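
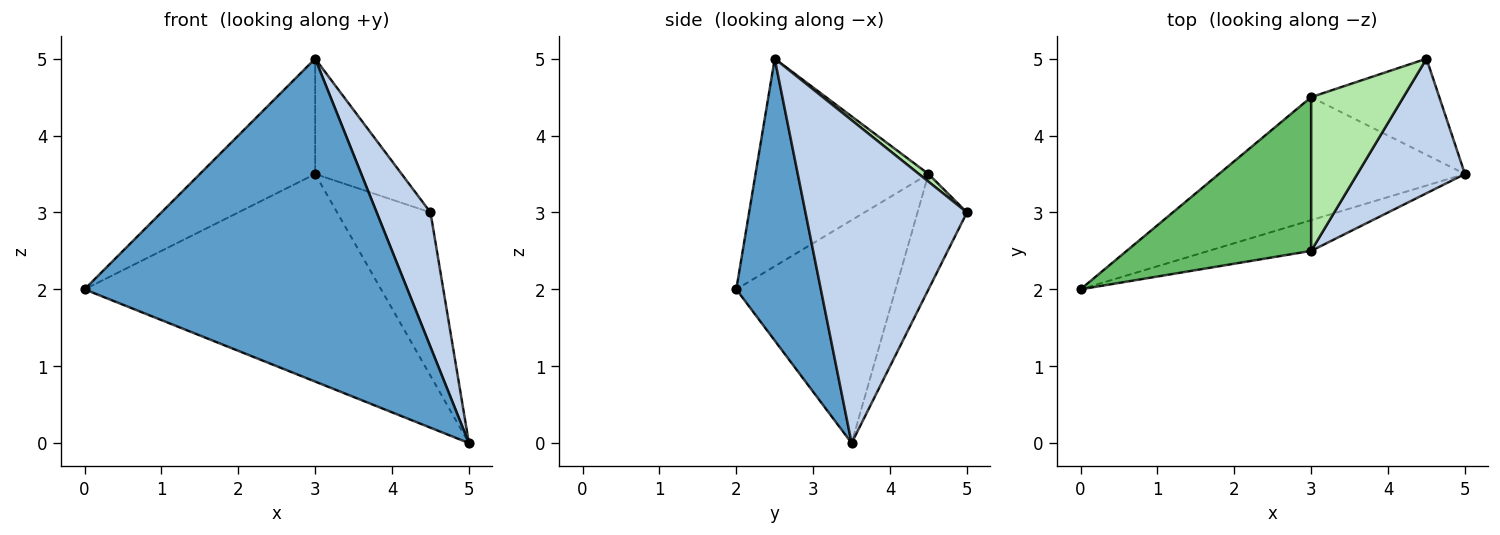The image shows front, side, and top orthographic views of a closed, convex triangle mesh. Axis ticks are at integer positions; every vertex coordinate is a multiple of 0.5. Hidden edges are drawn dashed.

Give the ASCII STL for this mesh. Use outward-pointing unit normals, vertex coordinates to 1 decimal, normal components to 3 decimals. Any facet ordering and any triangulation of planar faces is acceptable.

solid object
 facet normal 0.252 -0.963 -0.092
  outer loop
   vertex 3.0 2.5 5.0
   vertex 0.0 2.0 2.0
   vertex 5.0 3.5 0.0
  endloop
 endfacet
 facet normal 0.905 -0.302 0.302
  outer loop
   vertex 3.0 2.5 5.0
   vertex 5.0 3.5 0.0
   vertex 4.5 5.0 3.0
  endloop
 endfacet
 facet normal -0.419 0.781 -0.463
  outer loop
   vertex 3.0 4.5 3.5
   vertex 5.0 3.5 0.0
   vertex 0.0 2.0 2.0
  endloop
 endfacet
 facet normal -0.415 0.784 -0.461
  outer loop
   vertex 3.0 4.5 3.5
   vertex 4.5 5.0 3.0
   vertex 5.0 3.5 0.0
  endloop
 endfacet
 facet normal -0.669 0.446 0.595
  outer loop
   vertex 3.0 4.5 3.5
   vertex 0.0 2.0 2.0
   vertex 3.0 2.5 5.0
  endloop
 endfacet
 facet normal 0.067 0.599 0.798
  outer loop
   vertex 3.0 4.5 3.5
   vertex 3.0 2.5 5.0
   vertex 4.5 5.0 3.0
  endloop
 endfacet
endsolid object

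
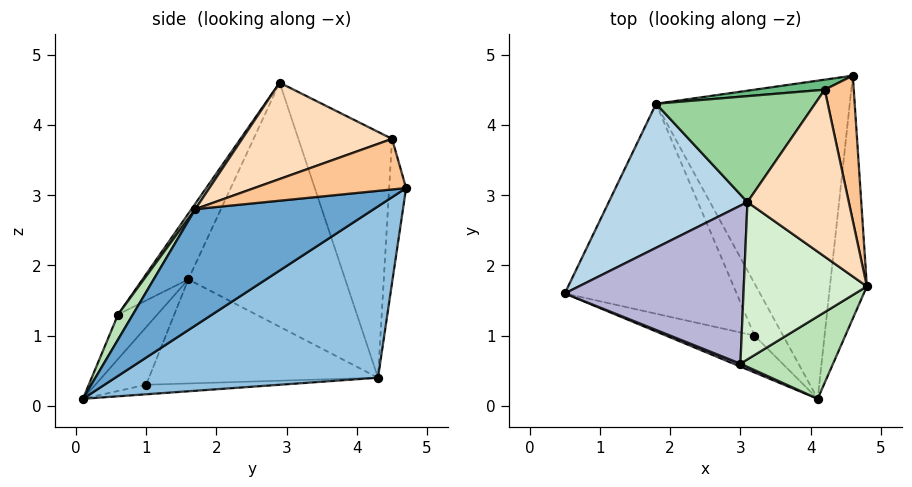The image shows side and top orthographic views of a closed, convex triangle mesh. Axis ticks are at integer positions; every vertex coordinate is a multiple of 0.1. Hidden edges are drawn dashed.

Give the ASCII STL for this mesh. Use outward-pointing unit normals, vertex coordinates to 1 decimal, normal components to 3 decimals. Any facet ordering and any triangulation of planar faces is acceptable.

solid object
 facet normal 0.949 0.093 -0.301
  outer loop
   vertex 4.1 0.1 0.1
   vertex 4.6 4.7 3.1
   vertex 4.8 1.7 2.8
  endloop
 endfacet
 facet normal 0.612 0.384 -0.691
  outer loop
   vertex 1.8 4.3 0.4
   vertex 4.6 4.7 3.1
   vertex 4.1 0.1 0.1
  endloop
 endfacet
 facet normal -0.721 0.559 0.410
  outer loop
   vertex 3.1 2.9 4.6
   vertex 1.8 4.3 0.4
   vertex 0.5 1.6 1.8
  endloop
 endfacet
 facet normal -0.513 -0.338 -0.789
  outer loop
   vertex 3.2 1.0 0.3
   vertex 4.1 0.1 0.1
   vertex 0.5 1.6 1.8
  endloop
 endfacet
 facet normal -0.509 -0.190 -0.840
  outer loop
   vertex 3.2 1.0 0.3
   vertex 0.5 1.6 1.8
   vertex 1.8 4.3 0.4
  endloop
 endfacet
 facet normal -0.314 -0.105 -0.943
  outer loop
   vertex 3.2 1.0 0.3
   vertex 1.8 4.3 0.4
   vertex 4.1 0.1 0.1
  endloop
 endfacet
 facet normal 0.867 0.008 0.498
  outer loop
   vertex 4.2 4.5 3.8
   vertex 4.8 1.7 2.8
   vertex 4.6 4.7 3.1
  endloop
 endfacet
 facet normal 0.685 -0.111 0.720
  outer loop
   vertex 4.2 4.5 3.8
   vertex 3.1 2.9 4.6
   vertex 4.8 1.7 2.8
  endloop
 endfacet
 facet normal -0.258 0.958 0.126
  outer loop
   vertex 4.2 4.5 3.8
   vertex 4.6 4.7 3.1
   vertex 1.8 4.3 0.4
  endloop
 endfacet
 facet normal -0.640 0.647 0.414
  outer loop
   vertex 4.2 4.5 3.8
   vertex 1.8 4.3 0.4
   vertex 3.1 2.9 4.6
  endloop
 endfacet
 facet normal 0.130 -0.867 0.480
  outer loop
   vertex 3.0 0.6 1.3
   vertex 4.1 0.1 0.1
   vertex 4.8 1.7 2.8
  endloop
 endfacet
 facet normal 0.026 -0.820 0.571
  outer loop
   vertex 3.0 0.6 1.3
   vertex 4.8 1.7 2.8
   vertex 3.1 2.9 4.6
  endloop
 endfacet
 facet normal -0.361 -0.931 0.057
  outer loop
   vertex 3.0 0.6 1.3
   vertex 0.5 1.6 1.8
   vertex 4.1 0.1 0.1
  endloop
 endfacet
 facet normal -0.207 -0.800 0.564
  outer loop
   vertex 3.0 0.6 1.3
   vertex 3.1 2.9 4.6
   vertex 0.5 1.6 1.8
  endloop
 endfacet
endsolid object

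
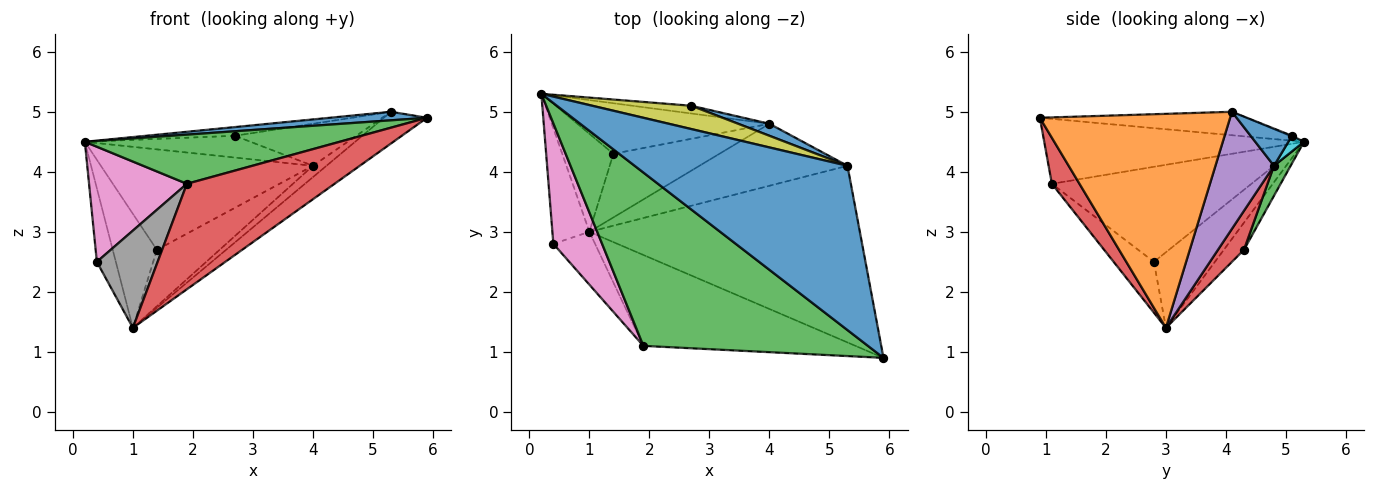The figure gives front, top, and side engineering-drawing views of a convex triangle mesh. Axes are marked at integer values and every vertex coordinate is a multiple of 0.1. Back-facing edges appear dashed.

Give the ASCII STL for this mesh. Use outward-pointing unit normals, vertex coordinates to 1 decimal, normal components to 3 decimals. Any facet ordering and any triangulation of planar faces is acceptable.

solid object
 facet normal -0.109 -0.052 0.993
  outer loop
   vertex 5.3 4.1 5.0
   vertex 0.2 5.3 4.5
   vertex 5.9 0.9 4.9
  endloop
 endfacet
 facet normal 0.614 0.139 -0.777
  outer loop
   vertex 1.0 3.0 1.4
   vertex 5.3 4.1 5.0
   vertex 5.9 0.9 4.9
  endloop
 endfacet
 facet normal -0.268 -0.263 0.927
  outer loop
   vertex 1.9 1.1 3.8
   vertex 5.9 0.9 4.9
   vertex 0.2 5.3 4.5
  endloop
 endfacet
 facet normal 0.140 -0.750 -0.646
  outer loop
   vertex 1.9 1.1 3.8
   vertex 1.0 3.0 1.4
   vertex 5.9 0.9 4.9
  endloop
 endfacet
 facet normal 0.614 0.142 -0.777
  outer loop
   vertex 4.0 4.8 4.1
   vertex 5.3 4.1 5.0
   vertex 1.0 3.0 1.4
  endloop
 endfacet
 facet normal -0.865 0.269 -0.423
  outer loop
   vertex 0.4 2.8 2.5
   vertex 0.2 5.3 4.5
   vertex 1.0 3.0 1.4
  endloop
 endfacet
 facet normal -0.816 -0.400 0.418
  outer loop
   vertex 0.4 2.8 2.5
   vertex 1.9 1.1 3.8
   vertex 0.2 5.3 4.5
  endloop
 endfacet
 facet normal -0.503 -0.759 -0.413
  outer loop
   vertex 0.4 2.8 2.5
   vertex 1.0 3.0 1.4
   vertex 1.9 1.1 3.8
  endloop
 endfacet
 facet normal -0.009 0.350 0.937
  outer loop
   vertex 2.7 5.1 4.6
   vertex 0.2 5.3 4.5
   vertex 5.3 4.1 5.0
  endloop
 endfacet
 facet normal 0.088 0.939 -0.333
  outer loop
   vertex 2.7 5.1 4.6
   vertex 4.0 4.8 4.1
   vertex 0.2 5.3 4.5
  endloop
 endfacet
 facet normal 0.311 0.914 0.261
  outer loop
   vertex 2.7 5.1 4.6
   vertex 5.3 4.1 5.0
   vertex 4.0 4.8 4.1
  endloop
 endfacet
 facet normal -0.327 0.717 -0.616
  outer loop
   vertex 1.4 4.3 2.7
   vertex 1.0 3.0 1.4
   vertex 0.2 5.3 4.5
  endloop
 endfacet
 facet normal 0.070 0.891 -0.448
  outer loop
   vertex 1.4 4.3 2.7
   vertex 0.2 5.3 4.5
   vertex 4.0 4.8 4.1
  endloop
 endfacet
 facet normal 0.265 0.640 -0.721
  outer loop
   vertex 1.4 4.3 2.7
   vertex 4.0 4.8 4.1
   vertex 1.0 3.0 1.4
  endloop
 endfacet
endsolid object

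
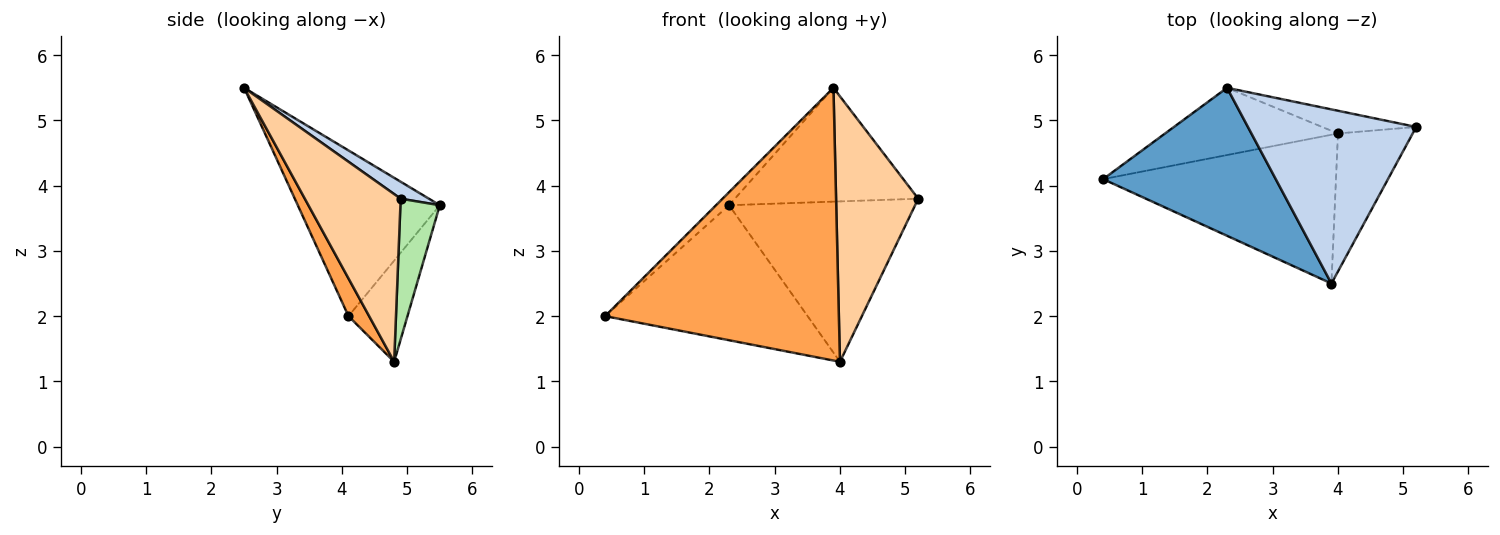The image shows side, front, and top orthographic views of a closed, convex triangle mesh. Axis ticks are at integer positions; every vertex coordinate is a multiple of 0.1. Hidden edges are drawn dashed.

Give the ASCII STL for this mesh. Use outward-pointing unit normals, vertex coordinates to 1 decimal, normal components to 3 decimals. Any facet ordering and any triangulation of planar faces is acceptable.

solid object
 facet normal -0.691 0.063 0.720
  outer loop
   vertex 2.3 5.5 3.7
   vertex 0.4 4.1 2.0
   vertex 3.9 2.5 5.5
  endloop
 endfacet
 facet normal 0.084 0.545 0.834
  outer loop
   vertex 2.3 5.5 3.7
   vertex 3.9 2.5 5.5
   vertex 5.2 4.9 3.8
  endloop
 endfacet
 facet normal 0.077 -0.875 -0.477
  outer loop
   vertex 4.0 4.8 1.3
   vertex 3.9 2.5 5.5
   vertex 0.4 4.1 2.0
  endloop
 endfacet
 facet normal 0.719 -0.617 -0.321
  outer loop
   vertex 4.0 4.8 1.3
   vertex 5.2 4.9 3.8
   vertex 3.9 2.5 5.5
  endloop
 endfacet
 facet normal -0.252 0.866 -0.431
  outer loop
   vertex 4.0 4.8 1.3
   vertex 0.4 4.1 2.0
   vertex 2.3 5.5 3.7
  endloop
 endfacet
 facet normal 0.205 0.969 -0.137
  outer loop
   vertex 4.0 4.8 1.3
   vertex 2.3 5.5 3.7
   vertex 5.2 4.9 3.8
  endloop
 endfacet
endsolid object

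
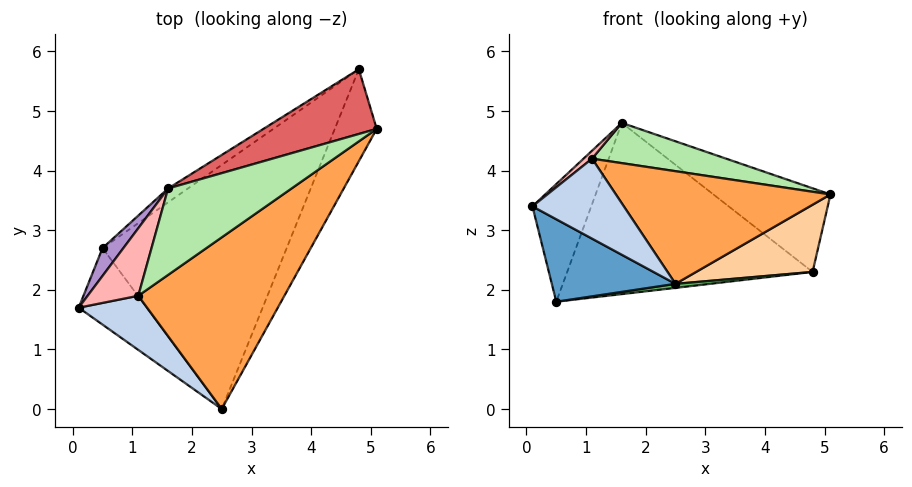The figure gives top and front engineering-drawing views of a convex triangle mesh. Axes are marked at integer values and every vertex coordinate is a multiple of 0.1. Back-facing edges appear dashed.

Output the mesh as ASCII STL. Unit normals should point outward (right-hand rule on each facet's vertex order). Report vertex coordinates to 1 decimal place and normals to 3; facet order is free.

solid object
 facet normal -0.664 -0.548 -0.509
  outer loop
   vertex 0.5 2.7 1.8
   vertex 2.5 0.0 2.1
   vertex 0.1 1.7 3.4
  endloop
 endfacet
 facet normal -0.272 -0.797 0.539
  outer loop
   vertex 1.1 1.9 4.2
   vertex 0.1 1.7 3.4
   vertex 2.5 0.0 2.1
  endloop
 endfacet
 facet normal 0.454 -0.489 0.745
  outer loop
   vertex 1.1 1.9 4.2
   vertex 2.5 0.0 2.1
   vertex 5.1 4.7 3.6
  endloop
 endfacet
 facet normal 0.837 -0.322 -0.441
  outer loop
   vertex 4.8 5.7 2.3
   vertex 5.1 4.7 3.6
   vertex 2.5 0.0 2.1
  endloop
 endfacet
 facet normal 0.127 -0.016 -0.992
  outer loop
   vertex 4.8 5.7 2.3
   vertex 2.5 0.0 2.1
   vertex 0.5 2.7 1.8
  endloop
 endfacet
 facet normal 0.396 -0.388 0.832
  outer loop
   vertex 1.6 3.7 4.8
   vertex 1.1 1.9 4.2
   vertex 5.1 4.7 3.6
  endloop
 endfacet
 facet normal -0.016 0.791 0.612
  outer loop
   vertex 1.6 3.7 4.8
   vertex 5.1 4.7 3.6
   vertex 4.8 5.7 2.3
  endloop
 endfacet
 facet normal -0.611 -0.093 0.786
  outer loop
   vertex 1.6 3.7 4.8
   vertex 0.1 1.7 3.4
   vertex 1.1 1.9 4.2
  endloop
 endfacet
 facet normal -0.834 0.537 0.127
  outer loop
   vertex 1.6 3.7 4.8
   vertex 0.5 2.7 1.8
   vertex 0.1 1.7 3.4
  endloop
 endfacet
 facet normal -0.566 0.822 -0.067
  outer loop
   vertex 1.6 3.7 4.8
   vertex 4.8 5.7 2.3
   vertex 0.5 2.7 1.8
  endloop
 endfacet
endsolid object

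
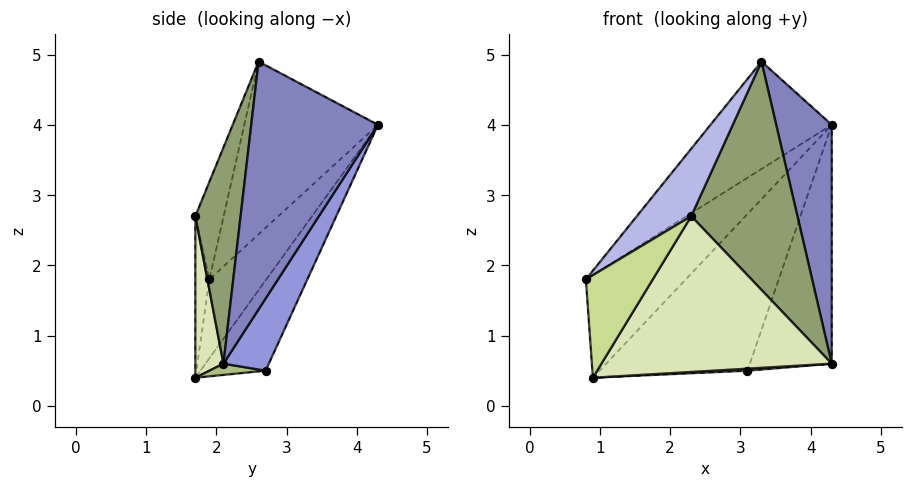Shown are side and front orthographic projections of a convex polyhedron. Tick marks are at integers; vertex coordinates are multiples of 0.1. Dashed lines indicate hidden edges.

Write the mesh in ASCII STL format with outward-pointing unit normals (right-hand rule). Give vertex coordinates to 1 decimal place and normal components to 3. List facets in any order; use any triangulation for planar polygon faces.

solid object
 facet normal -0.677 0.614 0.407
  outer loop
   vertex 3.3 2.6 4.9
   vertex 4.3 4.3 4.0
   vertex 0.8 1.9 1.8
  endloop
 endfacet
 facet normal 0.887 -0.388 0.251
  outer loop
   vertex 3.3 2.6 4.9
   vertex 4.3 2.1 0.6
   vertex 4.3 4.3 4.0
  endloop
 endfacet
 facet normal 0.422 0.761 -0.493
  outer loop
   vertex 3.1 2.7 0.5
   vertex 4.3 4.3 4.0
   vertex 4.3 2.1 0.6
  endloop
 endfacet
 facet normal -0.401 -0.770 0.497
  outer loop
   vertex 2.3 1.7 2.7
   vertex 3.3 2.6 4.9
   vertex 0.8 1.9 1.8
  endloop
 endfacet
 facet normal 0.385 -0.902 0.194
  outer loop
   vertex 2.3 1.7 2.7
   vertex 4.3 2.1 0.6
   vertex 3.3 2.6 4.9
  endloop
 endfacet
 facet normal 0.063 -0.040 -0.997
  outer loop
   vertex 0.9 1.7 0.4
   vertex 3.1 2.7 0.5
   vertex 4.3 2.1 0.6
  endloop
 endfacet
 facet normal -0.204 -0.971 0.124
  outer loop
   vertex 0.9 1.7 0.4
   vertex 2.3 1.7 2.7
   vertex 0.8 1.9 1.8
  endloop
 endfacet
 facet normal 0.121 -0.990 -0.074
  outer loop
   vertex 0.9 1.7 0.4
   vertex 4.3 2.1 0.6
   vertex 2.3 1.7 2.7
  endloop
 endfacet
 facet normal -0.489 0.858 -0.157
  outer loop
   vertex 0.9 1.7 0.4
   vertex 0.8 1.9 1.8
   vertex 4.3 4.3 4.0
  endloop
 endfacet
 facet normal -0.388 0.881 -0.270
  outer loop
   vertex 0.9 1.7 0.4
   vertex 4.3 4.3 4.0
   vertex 3.1 2.7 0.5
  endloop
 endfacet
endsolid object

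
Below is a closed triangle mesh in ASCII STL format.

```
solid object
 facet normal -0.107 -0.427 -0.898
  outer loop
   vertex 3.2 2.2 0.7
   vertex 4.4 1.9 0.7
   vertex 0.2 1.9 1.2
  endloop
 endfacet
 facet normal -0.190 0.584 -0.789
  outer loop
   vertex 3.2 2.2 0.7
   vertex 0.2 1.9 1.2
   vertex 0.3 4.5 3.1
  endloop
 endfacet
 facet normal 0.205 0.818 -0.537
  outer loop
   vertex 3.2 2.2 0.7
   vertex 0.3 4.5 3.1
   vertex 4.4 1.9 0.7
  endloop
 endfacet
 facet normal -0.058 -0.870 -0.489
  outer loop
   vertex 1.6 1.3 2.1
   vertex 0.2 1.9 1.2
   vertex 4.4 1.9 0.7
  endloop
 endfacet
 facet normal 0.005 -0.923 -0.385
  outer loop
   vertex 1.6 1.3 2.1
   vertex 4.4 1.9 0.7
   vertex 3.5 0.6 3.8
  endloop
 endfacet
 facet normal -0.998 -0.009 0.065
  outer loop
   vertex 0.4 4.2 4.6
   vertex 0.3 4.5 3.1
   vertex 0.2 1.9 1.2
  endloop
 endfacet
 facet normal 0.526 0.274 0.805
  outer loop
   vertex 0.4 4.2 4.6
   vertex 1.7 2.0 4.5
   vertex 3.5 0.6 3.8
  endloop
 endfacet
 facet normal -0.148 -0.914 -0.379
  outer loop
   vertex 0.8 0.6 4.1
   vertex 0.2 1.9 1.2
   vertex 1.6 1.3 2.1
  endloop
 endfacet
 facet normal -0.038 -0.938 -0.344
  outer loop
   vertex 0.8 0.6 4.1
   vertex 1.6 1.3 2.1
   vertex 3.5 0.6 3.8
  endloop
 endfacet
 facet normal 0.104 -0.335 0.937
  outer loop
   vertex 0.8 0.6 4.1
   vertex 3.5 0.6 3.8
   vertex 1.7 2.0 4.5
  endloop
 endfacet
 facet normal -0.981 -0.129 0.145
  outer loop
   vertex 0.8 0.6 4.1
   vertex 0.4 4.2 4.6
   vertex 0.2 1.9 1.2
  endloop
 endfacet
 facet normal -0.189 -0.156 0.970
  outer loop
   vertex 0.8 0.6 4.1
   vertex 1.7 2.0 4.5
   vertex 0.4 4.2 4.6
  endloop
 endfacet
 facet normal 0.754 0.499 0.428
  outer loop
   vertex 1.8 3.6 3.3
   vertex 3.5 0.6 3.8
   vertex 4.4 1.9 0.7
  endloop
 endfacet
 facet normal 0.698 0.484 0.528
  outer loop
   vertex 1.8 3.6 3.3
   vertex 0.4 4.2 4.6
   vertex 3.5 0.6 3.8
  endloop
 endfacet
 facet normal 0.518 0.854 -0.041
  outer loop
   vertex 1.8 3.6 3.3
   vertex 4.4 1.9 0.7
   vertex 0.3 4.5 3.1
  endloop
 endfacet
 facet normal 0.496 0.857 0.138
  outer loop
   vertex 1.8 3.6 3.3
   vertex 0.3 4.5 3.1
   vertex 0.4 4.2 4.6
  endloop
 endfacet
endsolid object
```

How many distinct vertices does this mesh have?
10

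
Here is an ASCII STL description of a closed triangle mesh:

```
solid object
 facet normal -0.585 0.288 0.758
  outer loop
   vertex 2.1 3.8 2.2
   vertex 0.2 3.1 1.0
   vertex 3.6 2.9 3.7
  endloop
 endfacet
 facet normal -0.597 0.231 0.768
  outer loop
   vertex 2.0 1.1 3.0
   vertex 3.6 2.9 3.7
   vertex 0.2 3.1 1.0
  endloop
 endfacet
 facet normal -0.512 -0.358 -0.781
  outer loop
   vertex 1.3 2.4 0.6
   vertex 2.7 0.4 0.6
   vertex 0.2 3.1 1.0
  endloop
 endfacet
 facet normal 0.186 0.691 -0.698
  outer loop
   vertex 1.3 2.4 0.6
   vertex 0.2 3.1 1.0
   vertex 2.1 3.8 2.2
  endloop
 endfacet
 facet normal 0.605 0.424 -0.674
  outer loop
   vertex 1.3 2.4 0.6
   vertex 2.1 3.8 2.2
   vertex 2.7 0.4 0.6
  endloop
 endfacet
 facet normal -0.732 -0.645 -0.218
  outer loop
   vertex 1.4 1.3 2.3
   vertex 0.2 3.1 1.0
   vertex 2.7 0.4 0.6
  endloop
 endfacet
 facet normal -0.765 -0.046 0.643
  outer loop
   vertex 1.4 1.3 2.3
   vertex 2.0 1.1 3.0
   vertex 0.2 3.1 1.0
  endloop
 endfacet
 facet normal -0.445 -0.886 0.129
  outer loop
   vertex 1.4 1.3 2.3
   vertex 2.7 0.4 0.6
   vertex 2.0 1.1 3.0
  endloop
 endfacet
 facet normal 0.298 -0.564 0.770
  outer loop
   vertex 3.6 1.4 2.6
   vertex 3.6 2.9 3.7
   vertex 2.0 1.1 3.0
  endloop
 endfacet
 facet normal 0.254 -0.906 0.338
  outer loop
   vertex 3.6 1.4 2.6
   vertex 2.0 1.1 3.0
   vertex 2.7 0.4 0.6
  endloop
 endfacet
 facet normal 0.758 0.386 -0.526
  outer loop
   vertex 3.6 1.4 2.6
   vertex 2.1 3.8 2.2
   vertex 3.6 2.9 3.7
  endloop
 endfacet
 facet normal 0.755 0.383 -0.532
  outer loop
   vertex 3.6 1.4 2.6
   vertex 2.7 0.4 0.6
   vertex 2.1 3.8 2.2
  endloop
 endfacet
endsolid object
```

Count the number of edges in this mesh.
18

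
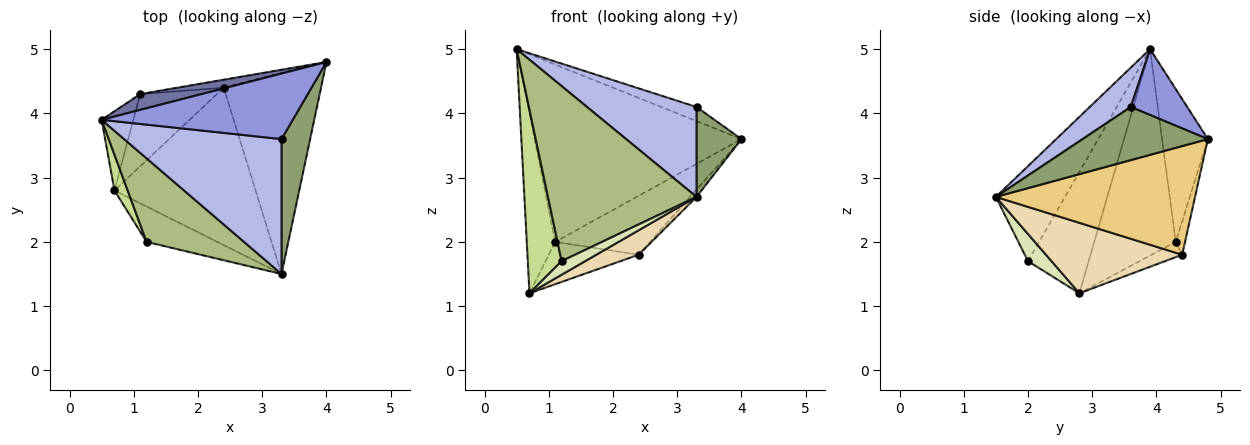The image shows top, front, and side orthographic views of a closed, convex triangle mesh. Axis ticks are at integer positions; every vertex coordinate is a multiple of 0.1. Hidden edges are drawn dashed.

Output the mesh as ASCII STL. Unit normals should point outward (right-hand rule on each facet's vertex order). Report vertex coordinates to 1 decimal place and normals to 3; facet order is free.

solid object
 facet normal -0.215 0.973 0.087
  outer loop
   vertex 1.1 4.3 2.0
   vertex 0.5 3.9 5.0
   vertex 4.0 4.8 3.6
  endloop
 endfacet
 facet normal -0.935 0.326 -0.143
  outer loop
   vertex 1.1 4.3 2.0
   vertex 0.7 2.8 1.2
   vertex 0.5 3.9 5.0
  endloop
 endfacet
 facet normal 0.319 0.200 0.926
  outer loop
   vertex 3.3 3.6 4.1
   vertex 4.0 4.8 3.6
   vertex 0.5 3.9 5.0
  endloop
 endfacet
 facet normal 0.204 -0.543 0.815
  outer loop
   vertex 3.3 3.6 4.1
   vertex 0.5 3.9 5.0
   vertex 3.3 1.5 2.7
  endloop
 endfacet
 facet normal 0.840 -0.301 0.452
  outer loop
   vertex 3.3 3.6 4.1
   vertex 3.3 1.5 2.7
   vertex 4.0 4.8 3.6
  endloop
 endfacet
 facet normal -0.387 -0.832 0.397
  outer loop
   vertex 1.2 2.0 1.7
   vertex 3.3 1.5 2.7
   vertex 0.5 3.9 5.0
  endloop
 endfacet
 facet normal -0.870 -0.484 0.094
  outer loop
   vertex 1.2 2.0 1.7
   vertex 0.5 3.9 5.0
   vertex 0.7 2.8 1.2
  endloop
 endfacet
 facet normal 0.338 -0.338 -0.878
  outer loop
   vertex 1.2 2.0 1.7
   vertex 0.7 2.8 1.2
   vertex 3.3 1.5 2.7
  endloop
 endfacet
 facet normal -0.096 0.986 -0.133
  outer loop
   vertex 2.4 4.4 1.8
   vertex 1.1 4.3 2.0
   vertex 4.0 4.8 3.6
  endloop
 endfacet
 facet normal -0.169 0.499 -0.850
  outer loop
   vertex 2.4 4.4 1.8
   vertex 0.7 2.8 1.2
   vertex 1.1 4.3 2.0
  endloop
 endfacet
 facet normal 0.745 0.024 -0.667
  outer loop
   vertex 2.4 4.4 1.8
   vertex 4.0 4.8 3.6
   vertex 3.3 1.5 2.7
  endloop
 endfacet
 facet normal 0.442 -0.138 -0.886
  outer loop
   vertex 2.4 4.4 1.8
   vertex 3.3 1.5 2.7
   vertex 0.7 2.8 1.2
  endloop
 endfacet
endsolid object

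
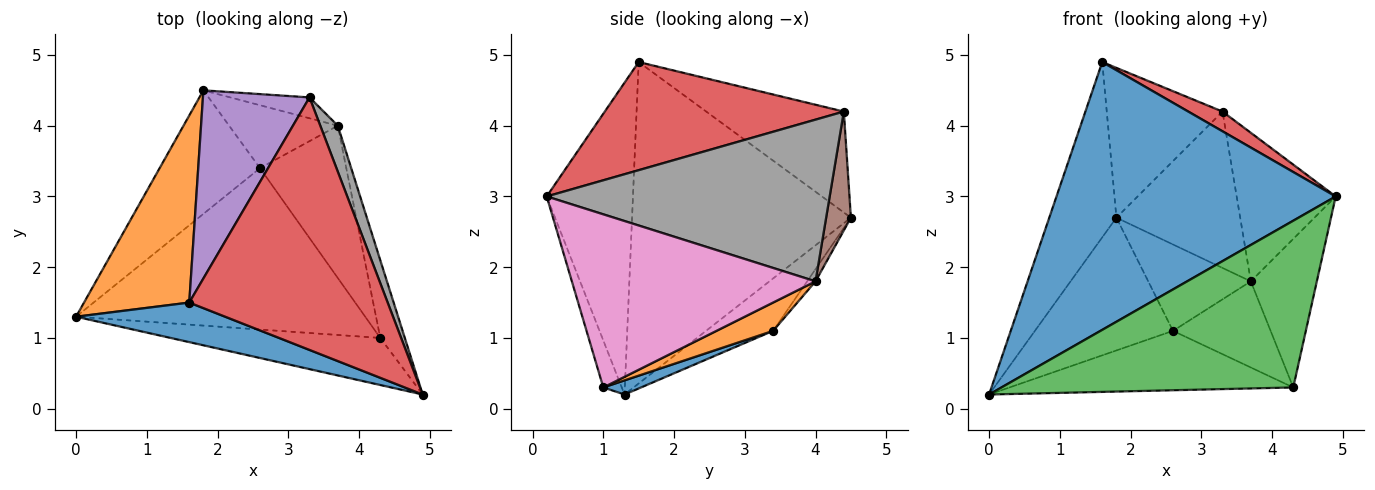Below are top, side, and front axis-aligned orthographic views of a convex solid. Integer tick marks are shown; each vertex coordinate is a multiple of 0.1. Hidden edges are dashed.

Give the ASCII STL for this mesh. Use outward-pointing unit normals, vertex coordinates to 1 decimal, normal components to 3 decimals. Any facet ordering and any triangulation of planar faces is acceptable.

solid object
 facet normal -0.292 -0.946 0.140
  outer loop
   vertex 1.6 1.5 4.9
   vertex 0.0 1.3 0.2
   vertex 4.9 0.2 3.0
  endloop
 endfacet
 facet normal -0.912 0.280 0.299
  outer loop
   vertex 1.6 1.5 4.9
   vertex 1.8 4.5 2.7
   vertex 0.0 1.3 0.2
  endloop
 endfacet
 facet normal -0.061 -0.961 -0.271
  outer loop
   vertex 4.3 1.0 0.3
   vertex 4.9 0.2 3.0
   vertex 0.0 1.3 0.2
  endloop
 endfacet
 facet normal 0.477 -0.068 0.876
  outer loop
   vertex 3.3 4.4 4.2
   vertex 1.6 1.5 4.9
   vertex 4.9 0.2 3.0
  endloop
 endfacet
 facet normal -0.595 0.501 0.629
  outer loop
   vertex 3.3 4.4 4.2
   vertex 1.8 4.5 2.7
   vertex 1.6 1.5 4.9
  endloop
 endfacet
 facet normal 0.194 0.972 -0.130
  outer loop
   vertex 3.7 4.0 1.8
   vertex 1.8 4.5 2.7
   vertex 3.3 4.4 4.2
  endloop
 endfacet
 facet normal 0.956 0.259 -0.136
  outer loop
   vertex 3.7 4.0 1.8
   vertex 4.9 0.2 3.0
   vertex 4.3 1.0 0.3
  endloop
 endfacet
 facet normal 0.939 0.329 0.102
  outer loop
   vertex 3.7 4.0 1.8
   vertex 3.3 4.4 4.2
   vertex 4.9 0.2 3.0
  endloop
 endfacet
 facet normal -0.335 0.690 -0.642
  outer loop
   vertex 2.6 3.4 1.1
   vertex 0.0 1.3 0.2
   vertex 1.8 4.5 2.7
  endloop
 endfacet
 facet normal -0.066 0.807 -0.588
  outer loop
   vertex 2.6 3.4 1.1
   vertex 1.8 4.5 2.7
   vertex 3.7 4.0 1.8
  endloop
 endfacet
 facet normal 0.046 0.345 -0.937
  outer loop
   vertex 2.6 3.4 1.1
   vertex 4.3 1.0 0.3
   vertex 0.0 1.3 0.2
  endloop
 endfacet
 facet normal 0.274 0.473 -0.837
  outer loop
   vertex 2.6 3.4 1.1
   vertex 3.7 4.0 1.8
   vertex 4.3 1.0 0.3
  endloop
 endfacet
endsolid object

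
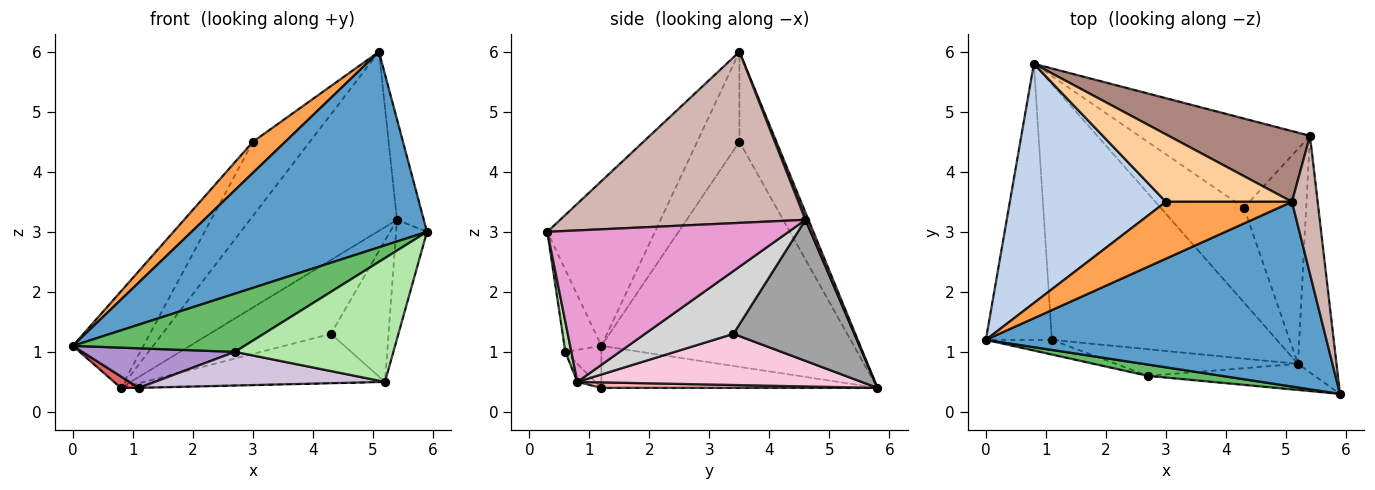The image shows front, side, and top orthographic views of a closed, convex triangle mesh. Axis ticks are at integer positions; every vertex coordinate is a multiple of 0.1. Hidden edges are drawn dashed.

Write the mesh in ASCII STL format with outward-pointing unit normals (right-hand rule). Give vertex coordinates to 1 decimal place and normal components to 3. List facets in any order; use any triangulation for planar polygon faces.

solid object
 facet normal -0.315 -0.690 0.652
  outer loop
   vertex 5.1 3.5 6.0
   vertex 0.0 1.2 1.1
   vertex 5.9 0.3 3.0
  endloop
 endfacet
 facet normal -0.801 0.224 0.555
  outer loop
   vertex 3.0 3.5 4.5
   vertex 0.8 5.8 0.4
   vertex 0.0 1.2 1.1
  endloop
 endfacet
 facet normal -0.531 -0.406 0.744
  outer loop
   vertex 3.0 3.5 4.5
   vertex 0.0 1.2 1.1
   vertex 5.1 3.5 6.0
  endloop
 endfacet
 facet normal -0.433 0.667 0.606
  outer loop
   vertex 3.0 3.5 4.5
   vertex 5.1 3.5 6.0
   vertex 0.8 5.8 0.4
  endloop
 endfacet
 facet normal -0.207 -0.961 0.186
  outer loop
   vertex 2.7 0.6 1.0
   vertex 5.9 0.3 3.0
   vertex 0.0 1.2 1.1
  endloop
 endfacet
 facet normal 0.037 -0.978 -0.206
  outer loop
   vertex 2.7 0.6 1.0
   vertex 5.2 0.8 0.5
   vertex 5.9 0.3 3.0
  endloop
 endfacet
 facet normal -0.537 -0.035 -0.843
  outer loop
   vertex 1.1 1.2 0.4
   vertex 0.0 1.2 1.1
   vertex 0.8 5.8 0.4
  endloop
 endfacet
 facet normal 0.025 0.002 -1.000
  outer loop
   vertex 1.1 1.2 0.4
   vertex 0.8 5.8 0.4
   vertex 5.2 0.8 0.5
  endloop
 endfacet
 facet normal -0.216 -0.915 -0.339
  outer loop
   vertex 1.1 1.2 0.4
   vertex 2.7 0.6 1.0
   vertex 0.0 1.2 1.1
  endloop
 endfacet
 facet normal -0.061 -0.783 -0.619
  outer loop
   vertex 1.1 1.2 0.4
   vertex 5.2 0.8 0.5
   vertex 2.7 0.6 1.0
  endloop
 endfacet
 facet normal 0.019 0.930 0.367
  outer loop
   vertex 5.4 4.6 3.2
   vertex 0.8 5.8 0.4
   vertex 5.1 3.5 6.0
  endloop
 endfacet
 facet normal 0.983 0.107 0.148
  outer loop
   vertex 5.4 4.6 3.2
   vertex 5.1 3.5 6.0
   vertex 5.9 0.3 3.0
  endloop
 endfacet
 facet normal 0.962 0.123 -0.245
  outer loop
   vertex 5.4 4.6 3.2
   vertex 5.9 0.3 3.0
   vertex 5.2 0.8 0.5
  endloop
 endfacet
 facet normal 0.478 0.405 -0.779
  outer loop
   vertex 4.3 3.4 1.3
   vertex 5.2 0.8 0.5
   vertex 0.8 5.8 0.4
  endloop
 endfacet
 facet normal 0.536 0.538 -0.650
  outer loop
   vertex 4.3 3.4 1.3
   vertex 0.8 5.8 0.4
   vertex 5.4 4.6 3.2
  endloop
 endfacet
 facet normal 0.645 0.420 -0.639
  outer loop
   vertex 4.3 3.4 1.3
   vertex 5.4 4.6 3.2
   vertex 5.2 0.8 0.5
  endloop
 endfacet
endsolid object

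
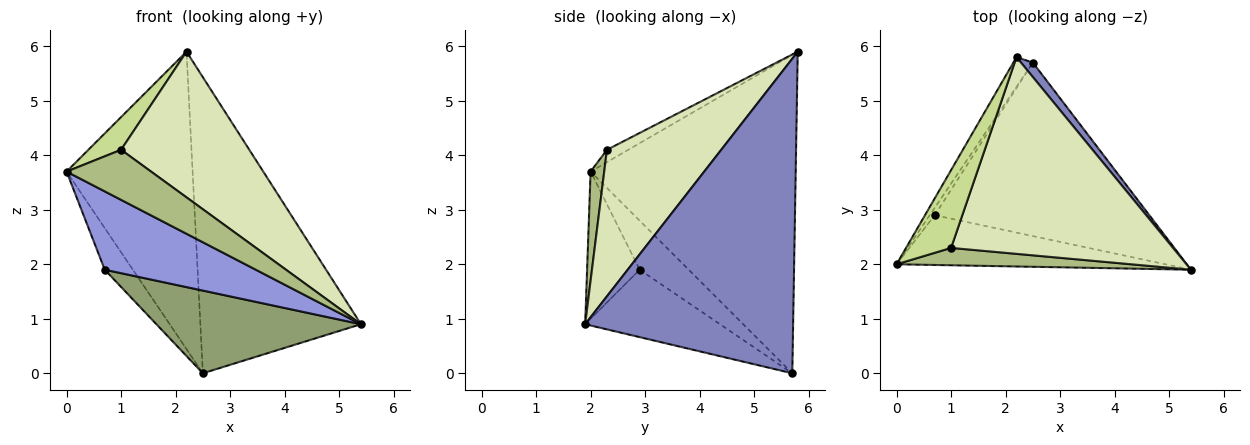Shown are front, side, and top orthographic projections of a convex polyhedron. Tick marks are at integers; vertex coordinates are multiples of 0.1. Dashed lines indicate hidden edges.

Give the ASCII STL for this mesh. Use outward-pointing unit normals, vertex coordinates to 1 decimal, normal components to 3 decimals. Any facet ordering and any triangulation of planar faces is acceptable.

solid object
 facet normal -0.851 0.523 -0.052
  outer loop
   vertex 2.5 5.7 0.0
   vertex 0.0 2.0 3.7
   vertex 2.2 5.8 5.9
  endloop
 endfacet
 facet normal 0.791 0.611 0.030
  outer loop
   vertex 2.5 5.7 0.0
   vertex 2.2 5.8 5.9
   vertex 5.4 1.9 0.9
  endloop
 endfacet
 facet normal -0.282 -0.810 -0.515
  outer loop
   vertex 0.7 2.9 1.9
   vertex 5.4 1.9 0.9
   vertex 0.0 2.0 3.7
  endloop
 endfacet
 facet normal -0.864 0.496 -0.088
  outer loop
   vertex 0.7 2.9 1.9
   vertex 0.0 2.0 3.7
   vertex 2.5 5.7 0.0
  endloop
 endfacet
 facet normal -0.273 -0.414 -0.868
  outer loop
   vertex 0.7 2.9 1.9
   vertex 2.5 5.7 0.0
   vertex 5.4 1.9 0.9
  endloop
 endfacet
 facet normal 0.151 -0.934 0.324
  outer loop
   vertex 1.0 2.3 4.1
   vertex 0.0 2.0 3.7
   vertex 5.4 1.9 0.9
  endloop
 endfacet
 facet normal -0.245 -0.376 0.894
  outer loop
   vertex 1.0 2.3 4.1
   vertex 2.2 5.8 5.9
   vertex 0.0 2.0 3.7
  endloop
 endfacet
 facet normal 0.469 -0.526 0.710
  outer loop
   vertex 1.0 2.3 4.1
   vertex 5.4 1.9 0.9
   vertex 2.2 5.8 5.9
  endloop
 endfacet
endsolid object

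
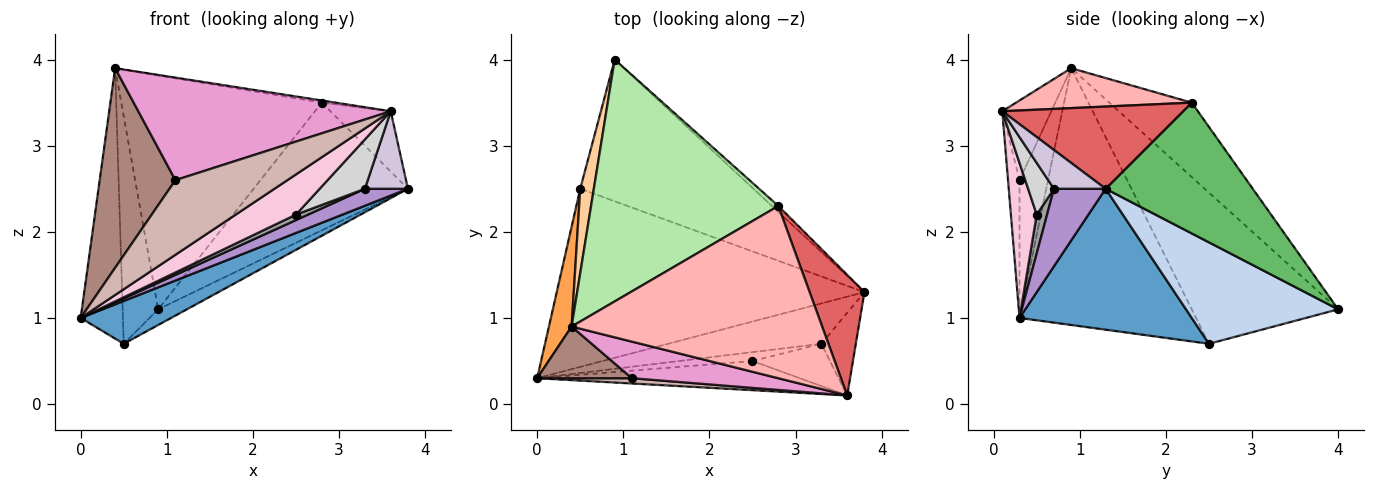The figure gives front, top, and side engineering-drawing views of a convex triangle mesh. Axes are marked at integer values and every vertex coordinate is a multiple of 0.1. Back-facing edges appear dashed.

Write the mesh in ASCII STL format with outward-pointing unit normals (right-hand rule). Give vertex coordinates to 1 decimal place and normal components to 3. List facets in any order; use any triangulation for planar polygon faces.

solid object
 facet normal 0.407 -0.214 -0.888
  outer loop
   vertex 0.5 2.5 0.7
   vertex 3.8 1.3 2.5
   vertex 0.0 0.3 1.0
  endloop
 endfacet
 facet normal 0.503 0.095 -0.859
  outer loop
   vertex 0.5 2.5 0.7
   vertex 0.9 4.0 1.1
   vertex 3.8 1.3 2.5
  endloop
 endfacet
 facet normal -0.969 0.232 0.086
  outer loop
   vertex 0.5 2.5 0.7
   vertex 0.0 0.3 1.0
   vertex 0.4 0.9 3.9
  endloop
 endfacet
 facet normal -0.968 0.235 0.087
  outer loop
   vertex 0.5 2.5 0.7
   vertex 0.4 0.9 3.9
   vertex 0.9 4.0 1.1
  endloop
 endfacet
 facet normal 0.690 0.723 -0.034
  outer loop
   vertex 2.8 2.3 3.5
   vertex 3.8 1.3 2.5
   vertex 0.9 4.0 1.1
  endloop
 endfacet
 facet normal -0.275 0.669 0.691
  outer loop
   vertex 2.8 2.3 3.5
   vertex 0.9 4.0 1.1
   vertex 0.4 0.9 3.9
  endloop
 endfacet
 facet normal 0.802 0.267 0.535
  outer loop
   vertex 2.8 2.3 3.5
   vertex 3.6 0.1 3.4
   vertex 3.8 1.3 2.5
  endloop
 endfacet
 facet normal 0.157 0.012 0.987
  outer loop
   vertex 2.8 2.3 3.5
   vertex 0.4 0.9 3.9
   vertex 3.6 0.1 3.4
  endloop
 endfacet
 facet normal 0.422 -0.352 -0.835
  outer loop
   vertex 3.3 0.7 2.5
   vertex 0.0 0.3 1.0
   vertex 3.8 1.3 2.5
  endloop
 endfacet
 facet normal 0.634 -0.529 -0.564
  outer loop
   vertex 3.3 0.7 2.5
   vertex 3.8 1.3 2.5
   vertex 3.6 0.1 3.4
  endloop
 endfacet
 facet normal -0.342 -0.910 0.235
  outer loop
   vertex 1.1 0.3 2.6
   vertex 0.4 0.9 3.9
   vertex 0.0 0.3 1.0
  endloop
 endfacet
 facet normal -0.102 -0.992 0.070
  outer loop
   vertex 1.1 0.3 2.6
   vertex 0.0 0.3 1.0
   vertex 3.6 0.1 3.4
  endloop
 endfacet
 facet normal -0.180 -0.926 0.331
  outer loop
   vertex 1.1 0.3 2.6
   vertex 3.6 0.1 3.4
   vertex 0.4 0.9 3.9
  endloop
 endfacet
 facet normal 0.328 -0.764 -0.555
  outer loop
   vertex 2.5 0.5 2.2
   vertex 3.6 0.1 3.4
   vertex 0.0 0.3 1.0
  endloop
 endfacet
 facet normal 0.411 -0.479 -0.776
  outer loop
   vertex 2.5 0.5 2.2
   vertex 0.0 0.3 1.0
   vertex 3.3 0.7 2.5
  endloop
 endfacet
 facet normal 0.398 -0.697 -0.597
  outer loop
   vertex 2.5 0.5 2.2
   vertex 3.3 0.7 2.5
   vertex 3.6 0.1 3.4
  endloop
 endfacet
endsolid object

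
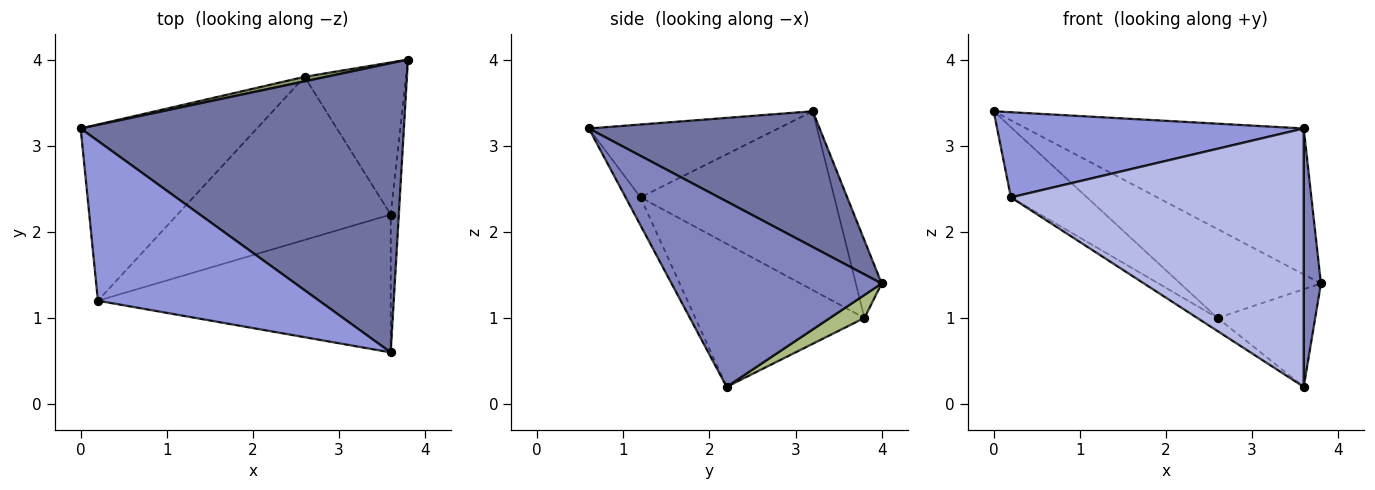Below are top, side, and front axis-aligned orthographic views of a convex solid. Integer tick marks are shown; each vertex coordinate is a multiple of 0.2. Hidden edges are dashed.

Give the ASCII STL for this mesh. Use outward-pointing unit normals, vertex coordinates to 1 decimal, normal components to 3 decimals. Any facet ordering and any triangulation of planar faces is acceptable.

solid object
 facet normal 0.351 0.422 0.836
  outer loop
   vertex 3.6 0.6 3.2
   vertex 3.8 4.0 1.4
   vertex 0.0 3.2 3.4
  endloop
 endfacet
 facet normal 0.996 -0.082 -0.044
  outer loop
   vertex 3.6 2.2 0.2
   vertex 3.8 4.0 1.4
   vertex 3.6 0.6 3.2
  endloop
 endfacet
 facet normal -0.279 -0.452 0.847
  outer loop
   vertex 0.2 1.2 2.4
   vertex 3.6 0.6 3.2
   vertex 0.0 3.2 3.4
  endloop
 endfacet
 facet normal -0.045 -0.881 -0.470
  outer loop
   vertex 0.2 1.2 2.4
   vertex 3.6 2.2 0.2
   vertex 3.6 0.6 3.2
  endloop
 endfacet
 facet normal -0.180 0.982 0.050
  outer loop
   vertex 2.6 3.8 1.0
   vertex 0.0 3.2 3.4
   vertex 3.8 4.0 1.4
  endloop
 endfacet
 facet normal 0.187 0.530 -0.827
  outer loop
   vertex 2.6 3.8 1.0
   vertex 3.8 4.0 1.4
   vertex 3.6 2.2 0.2
  endloop
 endfacet
 facet normal -0.686 0.269 -0.676
  outer loop
   vertex 2.6 3.8 1.0
   vertex 0.2 1.2 2.4
   vertex 0.0 3.2 3.4
  endloop
 endfacet
 facet normal -0.556 0.067 -0.829
  outer loop
   vertex 2.6 3.8 1.0
   vertex 3.6 2.2 0.2
   vertex 0.2 1.2 2.4
  endloop
 endfacet
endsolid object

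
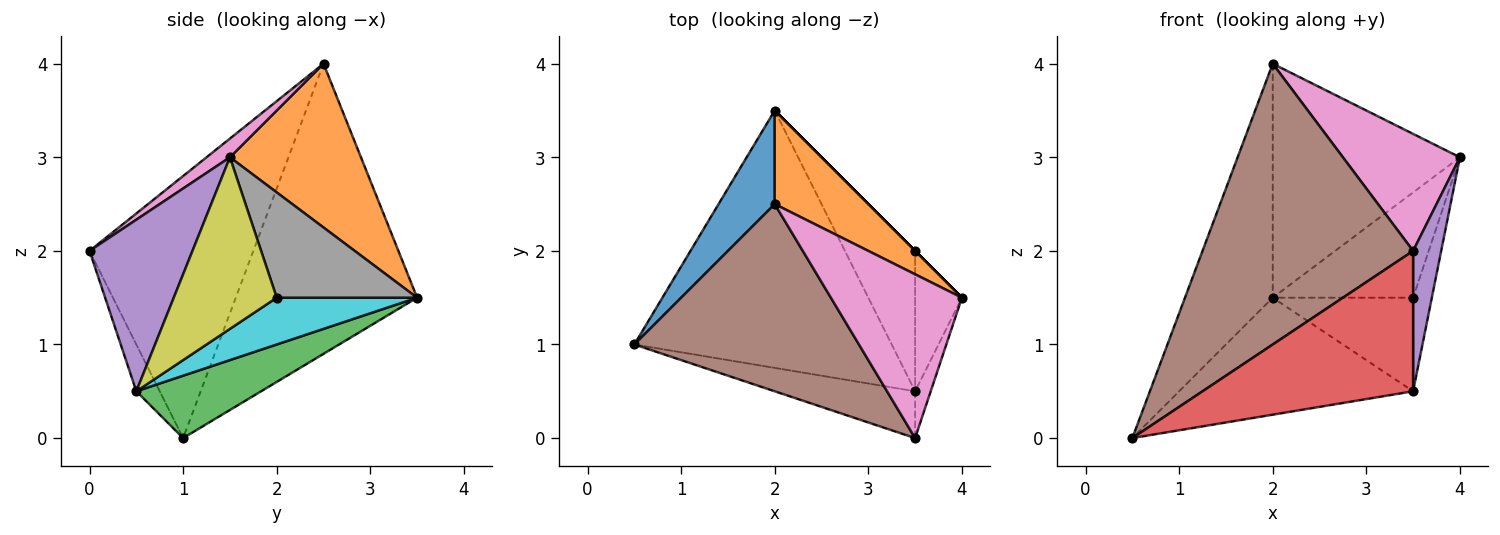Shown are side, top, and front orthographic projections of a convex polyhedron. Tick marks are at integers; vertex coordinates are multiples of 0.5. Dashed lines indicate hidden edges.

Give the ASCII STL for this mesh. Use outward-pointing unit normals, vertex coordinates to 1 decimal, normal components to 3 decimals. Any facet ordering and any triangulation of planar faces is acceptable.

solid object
 facet normal -0.887 0.429 0.172
  outer loop
   vertex 2.0 2.5 4.0
   vertex 2.0 3.5 1.5
   vertex 0.5 1.0 0.0
  endloop
 endfacet
 facet normal 0.545 0.778 0.311
  outer loop
   vertex 2.0 2.5 4.0
   vertex 4.0 1.5 3.0
   vertex 2.0 3.5 1.5
  endloop
 endfacet
 facet normal 0.216 0.404 -0.889
  outer loop
   vertex 3.5 0.5 0.5
   vertex 0.5 1.0 0.0
   vertex 2.0 3.5 1.5
  endloop
 endfacet
 facet normal -0.105 -0.943 -0.314
  outer loop
   vertex 3.5 0.0 2.0
   vertex 0.5 1.0 0.0
   vertex 3.5 0.5 0.5
  endloop
 endfacet
 facet normal 0.961 -0.262 -0.087
  outer loop
   vertex 3.5 0.0 2.0
   vertex 3.5 0.5 0.5
   vertex 4.0 1.5 3.0
  endloop
 endfacet
 facet normal -0.543 -0.699 0.466
  outer loop
   vertex 3.5 0.0 2.0
   vertex 2.0 2.5 4.0
   vertex 0.5 1.0 0.0
  endloop
 endfacet
 facet normal 0.115 -0.577 0.808
  outer loop
   vertex 3.5 0.0 2.0
   vertex 4.0 1.5 3.0
   vertex 2.0 2.5 4.0
  endloop
 endfacet
 facet normal 0.707 0.707 0.000
  outer loop
   vertex 3.5 2.0 1.5
   vertex 2.0 3.5 1.5
   vertex 4.0 1.5 3.0
  endloop
 endfacet
 facet normal 0.950 0.173 -0.259
  outer loop
   vertex 3.5 2.0 1.5
   vertex 4.0 1.5 3.0
   vertex 3.5 0.5 0.5
  endloop
 endfacet
 facet normal 0.485 0.485 -0.728
  outer loop
   vertex 3.5 2.0 1.5
   vertex 3.5 0.5 0.5
   vertex 2.0 3.5 1.5
  endloop
 endfacet
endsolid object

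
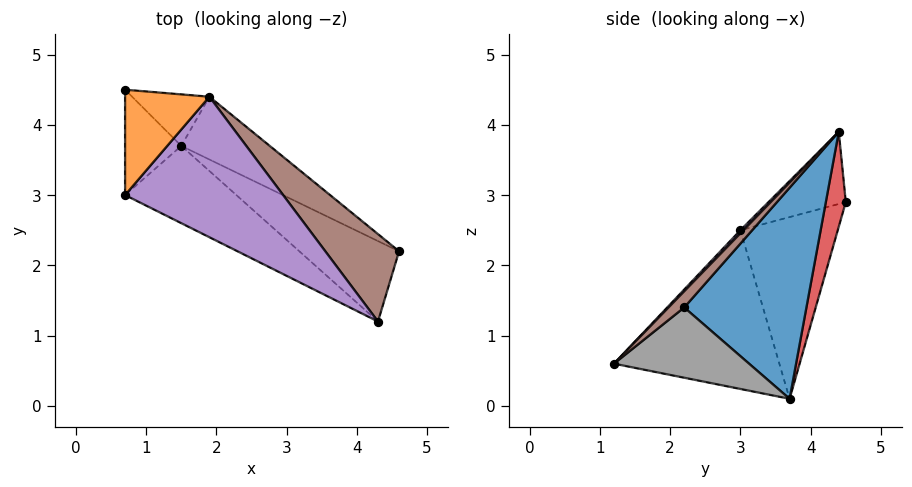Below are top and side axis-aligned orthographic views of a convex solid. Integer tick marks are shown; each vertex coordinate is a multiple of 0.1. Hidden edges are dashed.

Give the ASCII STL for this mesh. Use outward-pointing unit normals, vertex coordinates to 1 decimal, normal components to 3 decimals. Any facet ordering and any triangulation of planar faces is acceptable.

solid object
 facet normal 0.495 0.844 -0.208
  outer loop
   vertex 1.5 3.7 0.1
   vertex 1.9 4.4 3.9
   vertex 4.6 2.2 1.4
  endloop
 endfacet
 facet normal -0.637 -0.199 0.745
  outer loop
   vertex 0.7 4.5 2.9
   vertex 0.7 3.0 2.5
   vertex 1.9 4.4 3.9
  endloop
 endfacet
 facet normal -0.952 0.079 -0.295
  outer loop
   vertex 0.7 4.5 2.9
   vertex 1.5 3.7 0.1
   vertex 0.7 3.0 2.5
  endloop
 endfacet
 facet normal 0.246 0.948 -0.201
  outer loop
   vertex 0.7 4.5 2.9
   vertex 1.9 4.4 3.9
   vertex 1.5 3.7 0.1
  endloop
 endfacet
 facet normal 0.014 -0.713 0.701
  outer loop
   vertex 4.3 1.2 0.6
   vertex 1.9 4.4 3.9
   vertex 0.7 3.0 2.5
  endloop
 endfacet
 facet normal 0.164 -0.646 0.746
  outer loop
   vertex 4.3 1.2 0.6
   vertex 4.6 2.2 1.4
   vertex 1.9 4.4 3.9
  endloop
 endfacet
 facet normal -0.570 -0.718 -0.399
  outer loop
   vertex 4.3 1.2 0.6
   vertex 0.7 3.0 2.5
   vertex 1.5 3.7 0.1
  endloop
 endfacet
 facet normal 0.519 0.434 -0.737
  outer loop
   vertex 4.3 1.2 0.6
   vertex 1.5 3.7 0.1
   vertex 4.6 2.2 1.4
  endloop
 endfacet
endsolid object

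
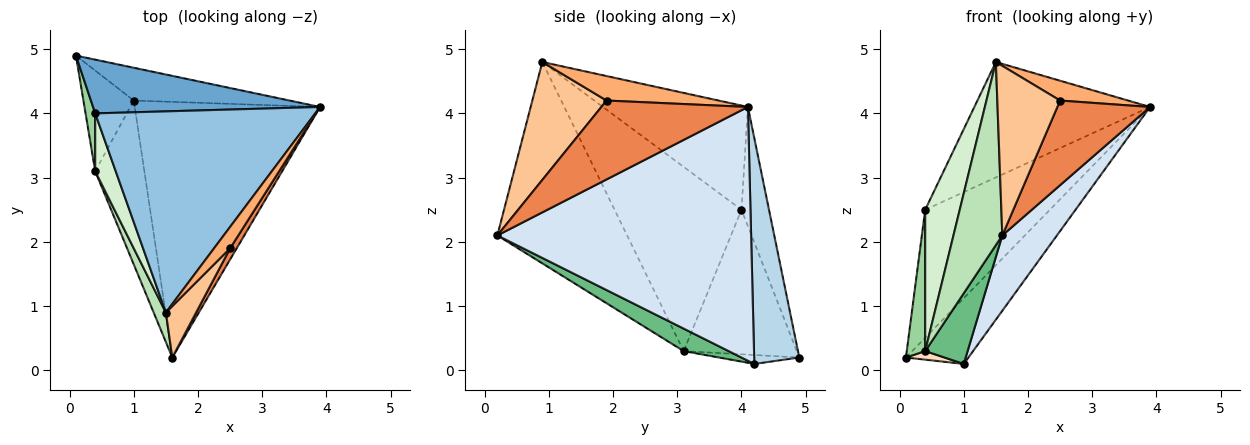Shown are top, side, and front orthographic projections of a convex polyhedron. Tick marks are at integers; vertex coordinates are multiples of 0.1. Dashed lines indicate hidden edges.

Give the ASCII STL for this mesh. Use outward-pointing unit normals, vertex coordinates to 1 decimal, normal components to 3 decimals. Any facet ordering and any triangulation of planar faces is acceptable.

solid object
 facet normal -0.199 0.903 0.380
  outer loop
   vertex 0.4 4.0 2.5
   vertex 3.9 4.1 4.1
   vertex 0.1 4.9 0.2
  endloop
 endfacet
 facet normal -0.380 0.460 0.802
  outer loop
   vertex 0.4 4.0 2.5
   vertex 1.5 0.9 4.8
   vertex 3.9 4.1 4.1
  endloop
 endfacet
 facet normal 0.543 0.752 -0.375
  outer loop
   vertex 1.0 4.2 0.1
   vertex 0.1 4.9 0.2
   vertex 3.9 4.1 4.1
  endloop
 endfacet
 facet normal 0.796 -0.171 -0.581
  outer loop
   vertex 1.0 4.2 0.1
   vertex 3.9 4.1 4.1
   vertex 1.6 0.2 2.1
  endloop
 endfacet
 facet normal 0.843 -0.533 0.070
  outer loop
   vertex 2.5 1.9 4.2
   vertex 1.6 0.2 2.1
   vertex 3.9 4.1 4.1
  endloop
 endfacet
 facet normal 0.746 -0.452 0.489
  outer loop
   vertex 2.5 1.9 4.2
   vertex 3.9 4.1 4.1
   vertex 1.5 0.9 4.8
  endloop
 endfacet
 facet normal 0.749 -0.634 0.192
  outer loop
   vertex 2.5 1.9 4.2
   vertex 1.5 0.9 4.8
   vertex 1.6 0.2 2.1
  endloop
 endfacet
 facet normal -0.174 -0.084 -0.981
  outer loop
   vertex 0.4 3.1 0.3
   vertex 0.1 4.9 0.2
   vertex 1.0 4.2 0.1
  endloop
 endfacet
 facet normal 0.387 -0.365 -0.847
  outer loop
   vertex 0.4 3.1 0.3
   vertex 1.0 4.2 0.1
   vertex 1.6 0.2 2.1
  endloop
 endfacet
 facet normal -0.985 -0.160 0.066
  outer loop
   vertex 0.4 3.1 0.3
   vertex 0.4 4.0 2.5
   vertex 0.1 4.9 0.2
  endloop
 endfacet
 facet normal -0.934 -0.352 0.057
  outer loop
   vertex 0.4 3.1 0.3
   vertex 1.6 0.2 2.1
   vertex 1.5 0.9 4.8
  endloop
 endfacet
 facet normal -0.959 -0.261 0.107
  outer loop
   vertex 0.4 3.1 0.3
   vertex 1.5 0.9 4.8
   vertex 0.4 4.0 2.5
  endloop
 endfacet
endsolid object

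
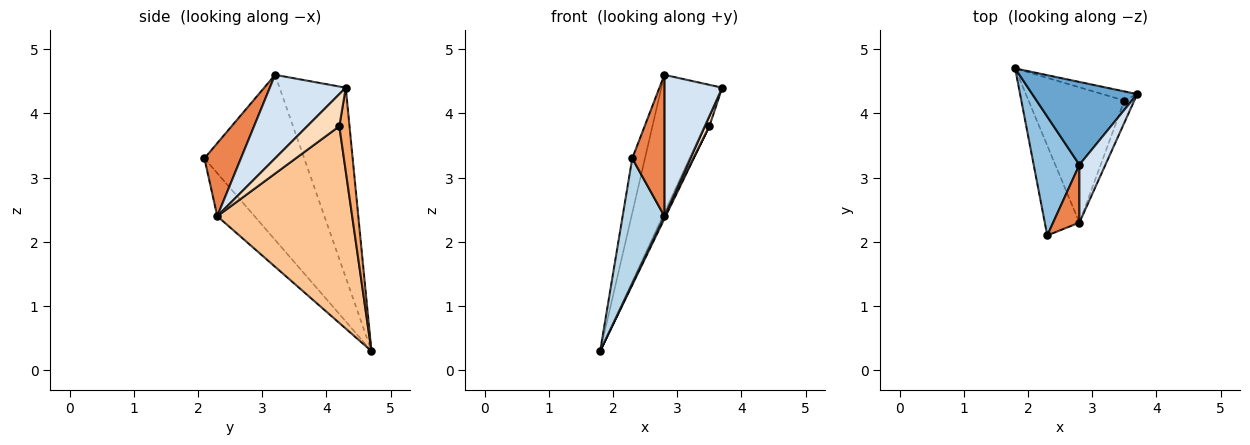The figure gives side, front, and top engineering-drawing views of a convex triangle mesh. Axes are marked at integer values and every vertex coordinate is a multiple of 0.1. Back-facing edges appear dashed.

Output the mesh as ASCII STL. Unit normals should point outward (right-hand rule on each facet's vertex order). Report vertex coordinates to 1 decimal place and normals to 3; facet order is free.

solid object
 facet normal -0.682 0.627 0.377
  outer loop
   vertex 2.8 3.2 4.6
   vertex 3.7 4.3 4.4
   vertex 1.8 4.7 0.3
  endloop
 endfacet
 facet normal -0.957 0.122 0.265
  outer loop
   vertex 2.8 3.2 4.6
   vertex 1.8 4.7 0.3
   vertex 2.3 2.1 3.3
  endloop
 endfacet
 facet normal -0.587 -0.658 -0.472
  outer loop
   vertex 2.8 2.3 2.4
   vertex 2.3 2.1 3.3
   vertex 1.8 4.7 0.3
  endloop
 endfacet
 facet normal 0.772 -0.588 0.241
  outer loop
   vertex 2.8 2.3 2.4
   vertex 3.7 4.3 4.4
   vertex 2.8 3.2 4.6
  endloop
 endfacet
 facet normal 0.725 -0.638 0.261
  outer loop
   vertex 2.8 2.3 2.4
   vertex 2.8 3.2 4.6
   vertex 2.3 2.1 3.3
  endloop
 endfacet
 facet normal 0.841 0.414 -0.349
  outer loop
   vertex 3.5 4.2 3.8
   vertex 1.8 4.7 0.3
   vertex 3.7 4.3 4.4
  endloop
 endfacet
 facet normal 0.899 -0.009 -0.438
  outer loop
   vertex 3.5 4.2 3.8
   vertex 2.8 2.3 2.4
   vertex 1.8 4.7 0.3
  endloop
 endfacet
 facet normal 0.947 -0.133 -0.293
  outer loop
   vertex 3.5 4.2 3.8
   vertex 3.7 4.3 4.4
   vertex 2.8 2.3 2.4
  endloop
 endfacet
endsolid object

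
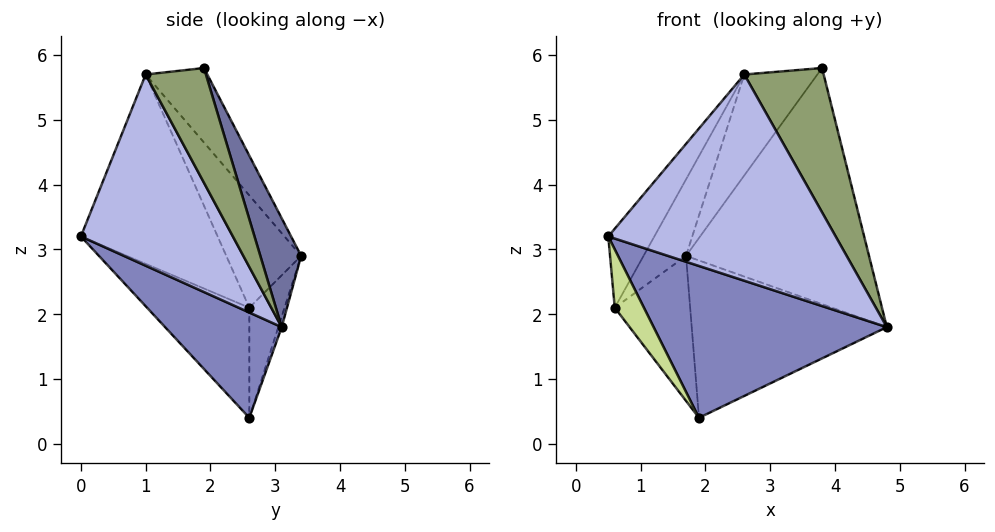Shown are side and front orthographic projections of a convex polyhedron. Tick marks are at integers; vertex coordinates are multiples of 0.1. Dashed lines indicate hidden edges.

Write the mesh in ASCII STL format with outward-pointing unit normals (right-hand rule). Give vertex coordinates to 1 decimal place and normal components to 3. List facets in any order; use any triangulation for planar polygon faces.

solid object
 facet normal 0.206 0.922 0.328
  outer loop
   vertex 3.8 1.9 5.8
   vertex 4.8 3.1 1.8
   vertex 1.7 3.4 2.9
  endloop
 endfacet
 facet normal 0.382 -0.765 -0.519
  outer loop
   vertex 1.9 2.6 0.4
   vertex 4.8 3.1 1.8
   vertex 0.5 0.0 3.2
  endloop
 endfacet
 facet normal -0.016 0.952 -0.306
  outer loop
   vertex 1.9 2.6 0.4
   vertex 1.7 3.4 2.9
   vertex 4.8 3.1 1.8
  endloop
 endfacet
 facet normal 0.551 -0.824 -0.133
  outer loop
   vertex 2.6 1.0 5.7
   vertex 0.5 0.0 3.2
   vertex 4.8 3.1 1.8
  endloop
 endfacet
 facet normal 0.602 -0.793 -0.087
  outer loop
   vertex 2.6 1.0 5.7
   vertex 4.8 3.1 1.8
   vertex 3.8 1.9 5.8
  endloop
 endfacet
 facet normal -0.488 0.579 0.653
  outer loop
   vertex 2.6 1.0 5.7
   vertex 3.8 1.9 5.8
   vertex 1.7 3.4 2.9
  endloop
 endfacet
 facet normal -0.775 -0.221 -0.592
  outer loop
   vertex 0.6 2.6 2.1
   vertex 1.9 2.6 0.4
   vertex 0.5 0.0 3.2
  endloop
 endfacet
 facet normal -0.403 0.862 -0.308
  outer loop
   vertex 0.6 2.6 2.1
   vertex 1.7 3.4 2.9
   vertex 1.9 2.6 0.4
  endloop
 endfacet
 facet normal -0.788 0.265 0.556
  outer loop
   vertex 0.6 2.6 2.1
   vertex 0.5 0.0 3.2
   vertex 2.6 1.0 5.7
  endloop
 endfacet
 facet normal -0.712 0.404 0.575
  outer loop
   vertex 0.6 2.6 2.1
   vertex 2.6 1.0 5.7
   vertex 1.7 3.4 2.9
  endloop
 endfacet
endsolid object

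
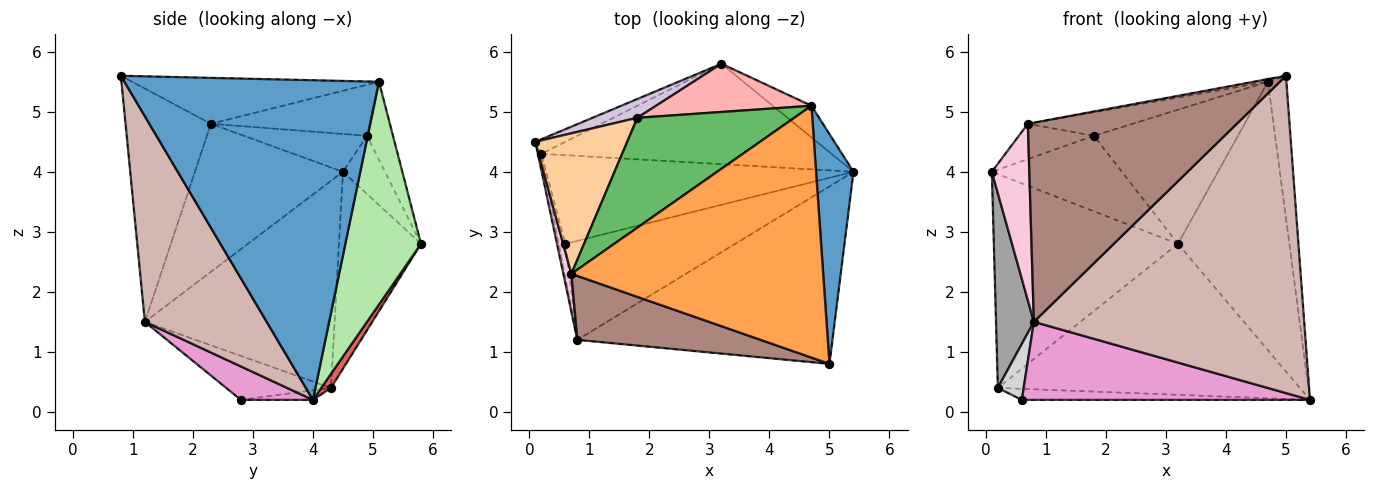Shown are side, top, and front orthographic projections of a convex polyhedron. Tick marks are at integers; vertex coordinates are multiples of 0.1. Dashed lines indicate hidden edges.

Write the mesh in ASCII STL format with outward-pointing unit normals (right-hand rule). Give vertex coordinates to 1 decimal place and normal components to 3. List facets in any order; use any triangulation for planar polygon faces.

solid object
 facet normal 0.991 0.072 0.116
  outer loop
   vertex 4.7 5.1 5.5
   vertex 5.0 0.8 5.6
   vertex 5.4 4.0 0.2
  endloop
 endfacet
 facet normal -0.031 0.124 -0.992
  outer loop
   vertex 0.2 4.3 0.4
   vertex 5.4 4.0 0.2
   vertex 0.6 2.8 0.2
  endloop
 endfacet
 facet normal -0.179 0.010 0.984
  outer loop
   vertex 0.7 2.3 4.8
   vertex 5.0 0.8 5.6
   vertex 4.7 5.1 5.5
  endloop
 endfacet
 facet normal -0.371 0.226 0.901
  outer loop
   vertex 1.8 4.9 4.6
   vertex 0.1 4.5 4.0
   vertex 0.7 2.3 4.8
  endloop
 endfacet
 facet normal -0.303 0.200 0.932
  outer loop
   vertex 1.8 4.9 4.6
   vertex 0.7 2.3 4.8
   vertex 4.7 5.1 5.5
  endloop
 endfacet
 facet normal 0.559 0.823 -0.097
  outer loop
   vertex 3.2 5.8 2.8
   vertex 4.7 5.1 5.5
   vertex 5.4 4.0 0.2
  endloop
 endfacet
 facet normal 0.027 0.832 -0.554
  outer loop
   vertex 3.2 5.8 2.8
   vertex 5.4 4.0 0.2
   vertex 0.2 4.3 0.4
  endloop
 endfacet
 facet normal -0.168 0.928 0.334
  outer loop
   vertex 3.2 5.8 2.8
   vertex 1.8 4.9 4.6
   vertex 4.7 5.1 5.5
  endloop
 endfacet
 facet normal -0.406 0.912 -0.062
  outer loop
   vertex 3.2 5.8 2.8
   vertex 0.2 4.3 0.4
   vertex 0.1 4.5 4.0
  endloop
 endfacet
 facet normal -0.299 0.926 0.230
  outer loop
   vertex 3.2 5.8 2.8
   vertex 0.1 4.5 4.0
   vertex 1.8 4.9 4.6
  endloop
 endfacet
 facet normal -0.363 -0.887 0.285
  outer loop
   vertex 0.8 1.2 1.5
   vertex 5.0 0.8 5.6
   vertex 0.7 2.3 4.8
  endloop
 endfacet
 facet normal 0.366 -0.812 -0.454
  outer loop
   vertex 0.8 1.2 1.5
   vertex 5.4 4.0 0.2
   vertex 5.0 0.8 5.6
  endloop
 endfacet
 facet normal 0.153 -0.612 -0.776
  outer loop
   vertex 0.8 1.2 1.5
   vertex 0.6 2.8 0.2
   vertex 5.4 4.0 0.2
  endloop
 endfacet
 facet normal -0.968 -0.245 0.052
  outer loop
   vertex 0.8 1.2 1.5
   vertex 0.7 2.3 4.8
   vertex 0.1 4.5 4.0
  endloop
 endfacet
 facet normal -0.981 -0.196 -0.016
  outer loop
   vertex 0.8 1.2 1.5
   vertex 0.1 4.5 4.0
   vertex 0.2 4.3 0.4
  endloop
 endfacet
 facet normal -0.961 -0.237 -0.144
  outer loop
   vertex 0.8 1.2 1.5
   vertex 0.2 4.3 0.4
   vertex 0.6 2.8 0.2
  endloop
 endfacet
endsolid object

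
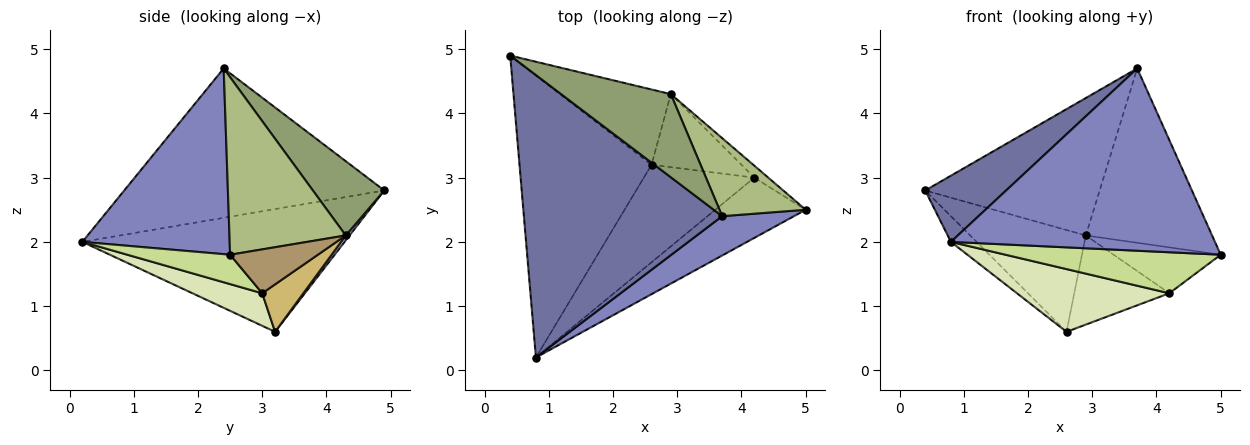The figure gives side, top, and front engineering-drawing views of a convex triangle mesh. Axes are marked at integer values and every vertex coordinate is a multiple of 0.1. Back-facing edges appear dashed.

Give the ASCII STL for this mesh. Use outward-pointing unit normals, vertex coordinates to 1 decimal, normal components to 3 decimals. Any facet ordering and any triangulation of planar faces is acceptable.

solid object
 facet normal -0.591 -0.184 0.785
  outer loop
   vertex 3.7 2.4 4.7
   vertex 0.4 4.9 2.8
   vertex 0.8 0.2 2.0
  endloop
 endfacet
 facet normal 0.479 -0.858 0.185
  outer loop
   vertex 3.7 2.4 4.7
   vertex 0.8 0.2 2.0
   vertex 5.0 2.5 1.8
  endloop
 endfacet
 facet normal -0.679 0.067 -0.731
  outer loop
   vertex 2.6 3.2 0.6
   vertex 0.8 0.2 2.0
   vertex 0.4 4.9 2.8
  endloop
 endfacet
 facet normal 0.026 0.804 -0.595
  outer loop
   vertex 2.9 4.3 2.1
   vertex 2.6 3.2 0.6
   vertex 0.4 4.9 2.8
  endloop
 endfacet
 facet normal 0.331 0.808 0.488
  outer loop
   vertex 2.9 4.3 2.1
   vertex 0.4 4.9 2.8
   vertex 3.7 2.4 4.7
  endloop
 endfacet
 facet normal 0.644 0.699 0.313
  outer loop
   vertex 2.9 4.3 2.1
   vertex 3.7 2.4 4.7
   vertex 5.0 2.5 1.8
  endloop
 endfacet
 facet normal 0.259 -0.543 -0.799
  outer loop
   vertex 4.2 3.0 1.2
   vertex 5.0 2.5 1.8
   vertex 0.8 0.2 2.0
  endloop
 endfacet
 facet normal 0.240 -0.525 -0.816
  outer loop
   vertex 4.2 3.0 1.2
   vertex 0.8 0.2 2.0
   vertex 2.6 3.2 0.6
  endloop
 endfacet
 facet normal 0.622 0.758 -0.197
  outer loop
   vertex 4.2 3.0 1.2
   vertex 2.9 4.3 2.1
   vertex 5.0 2.5 1.8
  endloop
 endfacet
 facet normal 0.317 0.733 -0.601
  outer loop
   vertex 4.2 3.0 1.2
   vertex 2.6 3.2 0.6
   vertex 2.9 4.3 2.1
  endloop
 endfacet
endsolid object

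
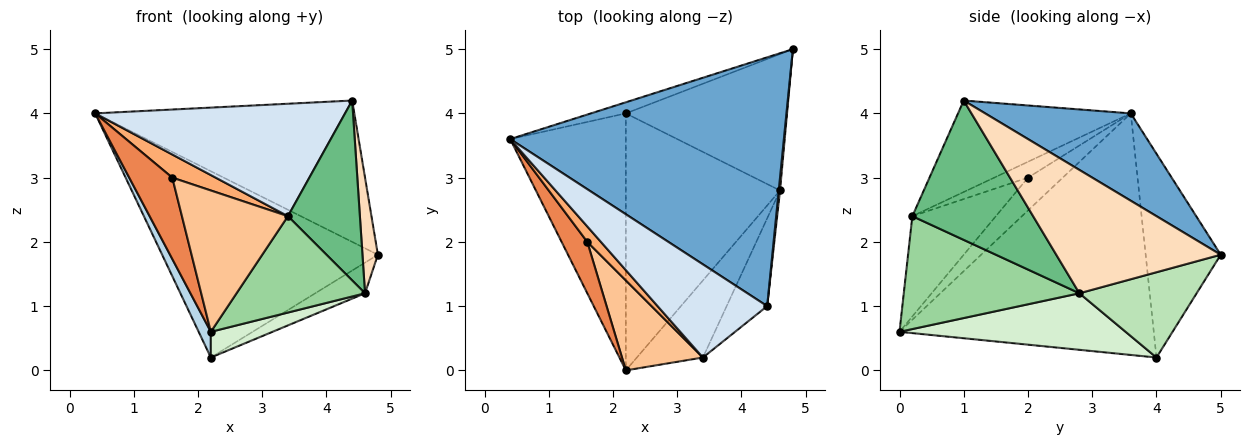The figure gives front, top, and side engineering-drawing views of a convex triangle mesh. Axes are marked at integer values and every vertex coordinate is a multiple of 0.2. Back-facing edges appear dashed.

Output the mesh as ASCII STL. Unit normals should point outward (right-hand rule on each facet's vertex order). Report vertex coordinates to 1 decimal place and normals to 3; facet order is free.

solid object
 facet normal 0.267 0.476 0.838
  outer loop
   vertex 4.4 1.0 4.2
   vertex 4.8 5.0 1.8
   vertex 0.4 3.6 4.0
  endloop
 endfacet
 facet normal -0.328 0.943 -0.056
  outer loop
   vertex 2.2 4.0 0.2
   vertex 0.4 3.6 4.0
   vertex 4.8 5.0 1.8
  endloop
 endfacet
 facet normal -0.901 -0.043 -0.431
  outer loop
   vertex 2.2 4.0 0.2
   vertex 2.2 0.0 0.6
   vertex 0.4 3.6 4.0
  endloop
 endfacet
 facet normal -0.470 -0.680 0.563
  outer loop
   vertex 3.4 0.2 2.4
   vertex 4.4 1.0 4.2
   vertex 0.4 3.6 4.0
  endloop
 endfacet
 facet normal -0.564 -0.698 0.441
  outer loop
   vertex 1.6 2.0 3.0
   vertex 0.4 3.6 4.0
   vertex 2.2 0.0 0.6
  endloop
 endfacet
 facet normal -0.543 -0.699 0.466
  outer loop
   vertex 1.6 2.0 3.0
   vertex 3.4 0.2 2.4
   vertex 0.4 3.6 4.0
  endloop
 endfacet
 facet normal -0.554 -0.703 0.447
  outer loop
   vertex 1.6 2.0 3.0
   vertex 2.2 0.0 0.6
   vertex 3.4 0.2 2.4
  endloop
 endfacet
 facet normal 0.996 -0.093 0.010
  outer loop
   vertex 4.6 2.8 1.2
   vertex 4.8 5.0 1.8
   vertex 4.4 1.0 4.2
  endloop
 endfacet
 facet normal 0.833 -0.497 -0.242
  outer loop
   vertex 4.6 2.8 1.2
   vertex 4.4 1.0 4.2
   vertex 3.4 0.2 2.4
  endloop
 endfacet
 facet normal 0.730 -0.534 -0.427
  outer loop
   vertex 4.6 2.8 1.2
   vertex 3.4 0.2 2.4
   vertex 2.2 0.0 0.6
  endloop
 endfacet
 facet normal 0.459 0.195 -0.867
  outer loop
   vertex 4.6 2.8 1.2
   vertex 2.2 4.0 0.2
   vertex 4.8 5.0 1.8
  endloop
 endfacet
 facet normal 0.343 -0.093 -0.935
  outer loop
   vertex 4.6 2.8 1.2
   vertex 2.2 0.0 0.6
   vertex 2.2 4.0 0.2
  endloop
 endfacet
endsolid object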